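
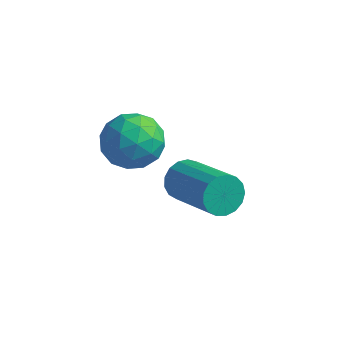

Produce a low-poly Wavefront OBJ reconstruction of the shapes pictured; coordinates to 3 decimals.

v -0.206 -0.416 -0.485
v 0.147 -0.139 -0.869
v 1.578 -0.867 -0.078
v 1.226 -1.144 0.305
v 0.122 0.044 -0.656
v 1.554 -0.684 0.135
v 0.023 0.122 -0.403
v 1.454 -0.606 0.388
v -0.13 0.077 -0.17
v 1.302 -0.651 0.621
v -0.299 -0.082 -0.009
v 1.132 -0.809 0.782
v -0.447 -0.316 0.043
v 0.984 -1.044 0.834
v -0.54 -0.574 -0.026
v 0.891 -1.302 0.765
v -0.556 -0.795 -0.2
v 0.875 -1.523 0.591
v -0.492 -0.93 -0.44
v 0.939 -1.658 0.351
v -0.362 -0.947 -0.69
v 1.069 -1.675 0.101
v -0.197 -0.842 -0.894
v 1.235 -1.57 -0.103
v -0.033 -0.64 -1.003
v 1.398 -1.368 -0.213
v 0.091 -0.386 -0.995
v 1.522 -1.114 -0.204
v -0.857 -1.217 1.847
v -0.13 -1.565 1.999
v -1.47 -2.255 2.401
v -0.743 -2.603 2.553
v -0.968 -1.928 2.961
v -0.59 -1.287 2.619
v -1.01 -2.533 1.781
v -0.632 -1.892 1.439
v -0.225 -2.378 1.959
v -0.199 -2.004 2.688
v -1.401 -1.816 1.712
v -1.375 -1.442 2.441
v -0.44 -1.3 1.874
v -1.16 -2.52 2.526
v -1.293 -2.124 2.766
v -0.865 -2.328 2.855
v -0.71 -1.136 2.239
v -0.283 -1.34 2.328
v -0.775 -1.554 2.894
v -1.317 -2.48 2.072
v -0.89 -2.684 2.161
v -0.735 -1.492 1.545
v -0.307 -1.696 1.634
v -0.825 -2.266 1.506
v -0.068 -1.982 1.94
v -0.428 -2.593 2.266
v -0.585 -2.552 1.812
v -0.363 -2.174 1.611
v -0.053 -1.762 2.369
v -0.413 -2.373 2.695
v -0.546 -1.976 2.934
v -0.323 -1.599 2.733
v -0.109 -2.241 2.345
v -1.187 -1.447 1.705
v -1.547 -2.058 2.031
v -1.277 -2.221 1.667
v -1.054 -1.844 1.466
v -1.172 -1.227 2.134
v -1.532 -1.838 2.46
v -1.237 -1.646 2.789
v -1.015 -1.268 2.588
v -1.491 -1.579 2.055
f 2 1 5
f 2 5 3
f 3 5 6
f 3 6 4
f 5 1 7
f 5 7 6
f 6 7 8
f 6 8 4
f 7 1 9
f 7 9 8
f 8 9 10
f 8 10 4
f 9 1 11
f 9 11 10
f 10 11 12
f 10 12 4
f 11 1 13
f 11 13 12
f 12 13 14
f 12 14 4
f 13 1 15
f 13 15 14
f 14 15 16
f 14 16 4
f 15 1 17
f 15 17 16
f 16 17 18
f 16 18 4
f 17 1 19
f 17 19 18
f 18 19 20
f 18 20 4
f 19 1 21
f 19 21 20
f 20 21 22
f 20 22 4
f 21 1 23
f 21 23 22
f 22 23 24
f 22 24 4
f 23 1 25
f 23 25 24
f 24 25 26
f 24 26 4
f 25 1 27
f 25 27 26
f 26 27 28
f 26 28 4
f 27 1 2
f 27 2 28
f 28 2 3
f 28 3 4
f 29 66 45
f 66 40 69
f 45 69 34
f 66 69 45
f 29 45 41
f 45 34 46
f 41 46 30
f 45 46 41
f 29 41 50
f 41 30 51
f 50 51 36
f 41 51 50
f 29 50 62
f 50 36 65
f 62 65 39
f 50 65 62
f 29 62 66
f 62 39 70
f 66 70 40
f 62 70 66
f 30 46 57
f 46 34 60
f 57 60 38
f 46 60 57
f 34 69 47
f 69 40 68
f 47 68 33
f 69 68 47
f 40 70 67
f 70 39 63
f 67 63 31
f 70 63 67
f 39 65 64
f 65 36 52
f 64 52 35
f 65 52 64
f 36 51 56
f 51 30 53
f 56 53 37
f 51 53 56
f 32 58 44
f 58 38 59
f 44 59 33
f 58 59 44
f 32 44 42
f 44 33 43
f 42 43 31
f 44 43 42
f 32 42 49
f 42 31 48
f 49 48 35
f 42 48 49
f 32 49 54
f 49 35 55
f 54 55 37
f 49 55 54
f 32 54 58
f 54 37 61
f 58 61 38
f 54 61 58
f 33 59 47
f 59 38 60
f 47 60 34
f 59 60 47
f 31 43 67
f 43 33 68
f 67 68 40
f 43 68 67
f 35 48 64
f 48 31 63
f 64 63 39
f 48 63 64
f 37 55 56
f 55 35 52
f 56 52 36
f 55 52 56
f 38 61 57
f 61 37 53
f 57 53 30
f 61 53 57



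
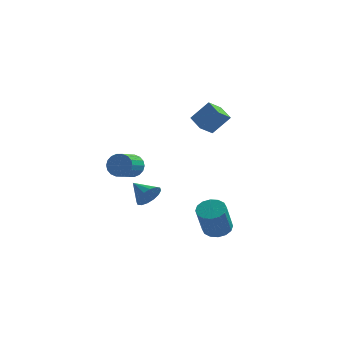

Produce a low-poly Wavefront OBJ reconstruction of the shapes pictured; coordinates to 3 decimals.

v -2.717 -1.978 0.505
v -2.487 -2.308 -0.152
v -2.814 -3.511 0.338
v -3.043 -3.182 0.995
v -2.201 -2.308 0.038
v -2.528 -3.512 0.527
v -2.018 -2.243 0.32
v -2.345 -3.447 0.809
v -1.973 -2.126 0.639
v -2.3 -3.33 1.128
v -2.075 -1.979 0.931
v -2.402 -3.183 1.42
v -2.304 -1.832 1.139
v -2.631 -3.036 1.629
v -2.615 -1.714 1.222
v -2.942 -2.918 1.711
v -2.946 -1.649 1.162
v -3.273 -2.852 1.652
v -3.232 -1.648 0.973
v -3.559 -2.852 1.462
v -3.415 -1.713 0.691
v -3.742 -2.917 1.18
v -3.46 -1.83 0.372
v -3.787 -3.034 0.861
v -3.358 -1.977 0.08
v -3.685 -3.181 0.569
v -3.129 -2.124 -0.129
v -3.456 -3.328 0.361
v -2.818 -2.242 -0.211
v -3.145 -3.446 0.278
v 1.688 -0.966 -4.004
v 2.264 -1.509 -4.256
v 2.127 -2.476 -2.488
v 1.552 -1.934 -2.236
v 2.484 -1.193 -4.066
v 2.348 -2.16 -2.299
v 2.492 -0.816 -3.86
v 2.355 -1.784 -2.092
v 2.284 -0.48 -3.692
v 2.147 -1.447 -1.924
v 1.917 -0.274 -3.607
v 1.78 -1.241 -1.839
v 1.488 -0.253 -3.629
v 1.351 -1.221 -1.861
v 1.113 -0.424 -3.752
v 0.976 -1.391 -1.984
v 0.892 -0.74 -3.941
v 0.756 -1.707 -2.174
v 0.885 -1.116 -4.148
v 0.748 -2.084 -2.38
v 1.093 -1.453 -4.316
v 0.956 -2.42 -2.548
v 1.46 -1.659 -4.401
v 1.323 -2.626 -2.633
v 1.889 -1.679 -4.379
v 1.752 -2.647 -2.611
v -2.781 1.748 -3.292
v -2.236 2.094 -2.724
v -3.859 2.392 -2.648
v -2.258 2.389 -3.057
v -2.421 2.512 -3.452
v -2.68 2.431 -3.805
v -2.967 2.167 -4.02
v -3.203 1.79 -4.04
v -3.327 1.402 -3.859
v -3.304 1.107 -3.527
v -3.142 0.984 -3.131
v -2.883 1.066 -2.778
v -2.596 1.33 -2.563
v -2.359 1.707 -2.543
v 0.386 1.115 2.775
v -0.115 0.366 3.369
v 1.309 1.382 3.888
v 0.808 0.632 4.482
v 1.092 0.328 2.378
v 0.591 -0.422 2.972
v 2.015 0.594 3.491
v 1.514 -0.155 4.085
f 2 1 5
f 2 5 3
f 3 5 6
f 3 6 4
f 5 1 7
f 5 7 6
f 6 7 8
f 6 8 4
f 7 1 9
f 7 9 8
f 8 9 10
f 8 10 4
f 9 1 11
f 9 11 10
f 10 11 12
f 10 12 4
f 11 1 13
f 11 13 12
f 12 13 14
f 12 14 4
f 13 1 15
f 13 15 14
f 14 15 16
f 14 16 4
f 15 1 17
f 15 17 16
f 16 17 18
f 16 18 4
f 17 1 19
f 17 19 18
f 18 19 20
f 18 20 4
f 19 1 21
f 19 21 20
f 20 21 22
f 20 22 4
f 21 1 23
f 21 23 22
f 22 23 24
f 22 24 4
f 23 1 25
f 23 25 24
f 24 25 26
f 24 26 4
f 25 1 27
f 25 27 26
f 26 27 28
f 26 28 4
f 27 1 29
f 27 29 28
f 28 29 30
f 28 30 4
f 29 1 2
f 29 2 30
f 30 2 3
f 30 3 4
f 32 31 35
f 32 35 33
f 33 35 36
f 33 36 34
f 35 31 37
f 35 37 36
f 36 37 38
f 36 38 34
f 37 31 39
f 37 39 38
f 38 39 40
f 38 40 34
f 39 31 41
f 39 41 40
f 40 41 42
f 40 42 34
f 41 31 43
f 41 43 42
f 42 43 44
f 42 44 34
f 43 31 45
f 43 45 44
f 44 45 46
f 44 46 34
f 45 31 47
f 45 47 46
f 46 47 48
f 46 48 34
f 47 31 49
f 47 49 48
f 48 49 50
f 48 50 34
f 49 31 51
f 49 51 50
f 50 51 52
f 50 52 34
f 51 31 53
f 51 53 52
f 52 53 54
f 52 54 34
f 53 31 55
f 53 55 54
f 54 55 56
f 54 56 34
f 55 31 32
f 55 32 56
f 56 32 33
f 56 33 34
f 58 57 60
f 58 60 59
f 60 57 61
f 60 61 59
f 61 57 62
f 61 62 59
f 62 57 63
f 62 63 59
f 63 57 64
f 63 64 59
f 64 57 65
f 64 65 59
f 65 57 66
f 65 66 59
f 66 57 67
f 66 67 59
f 67 57 68
f 67 68 59
f 68 57 69
f 68 69 59
f 69 57 70
f 69 70 59
f 70 57 58
f 70 58 59
f 72 74 71
f 75 72 71
f 71 74 73
f 73 75 71
f 72 78 74
f 76 72 75
f 76 78 72
f 74 78 73
f 77 75 73
f 73 78 77
f 77 76 75
f 78 76 77



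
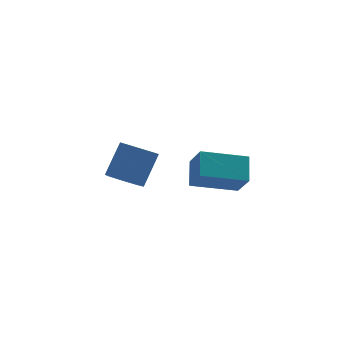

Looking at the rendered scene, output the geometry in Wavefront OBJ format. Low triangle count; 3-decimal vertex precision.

v -1.837 1.169 3.239
v -1.287 0.573 3.065
v -0.333 1.074 4.367
v -0.883 1.671 4.541
v -1.16 1.117 2.763
v -0.205 1.618 4.064
v -1.429 1.691 2.739
v -0.475 2.192 4.041
v -1.938 1.96 3.009
v -0.983 2.461 4.31
v -2.387 1.766 3.413
v -1.433 2.267 4.715
v -2.515 1.222 3.716
v -1.56 1.723 5.017
v -2.245 0.648 3.739
v -1.291 1.149 5.041
v -1.737 0.379 3.47
v -0.782 0.88 4.771
v 1.821 1.529 2.038
v 2.386 2.489 2.764
v 1.826 2.418 0.856
v 2.391 3.379 1.581
v 3.749 0.801 1.499
v 4.314 1.762 2.224
v 3.754 1.691 0.316
v 4.319 2.651 1.042
f 2 1 5
f 2 5 3
f 3 5 6
f 3 6 4
f 5 1 7
f 5 7 6
f 6 7 8
f 6 8 4
f 7 1 9
f 7 9 8
f 8 9 10
f 8 10 4
f 9 1 11
f 9 11 10
f 10 11 12
f 10 12 4
f 11 1 13
f 11 13 12
f 12 13 14
f 12 14 4
f 13 1 15
f 13 15 14
f 14 15 16
f 14 16 4
f 15 1 17
f 15 17 16
f 16 17 18
f 16 18 4
f 17 1 2
f 17 2 18
f 18 2 3
f 18 3 4
f 20 22 19
f 23 20 19
f 19 22 21
f 21 23 19
f 20 26 22
f 24 20 23
f 24 26 20
f 22 26 21
f 25 23 21
f 21 26 25
f 25 24 23
f 26 24 25



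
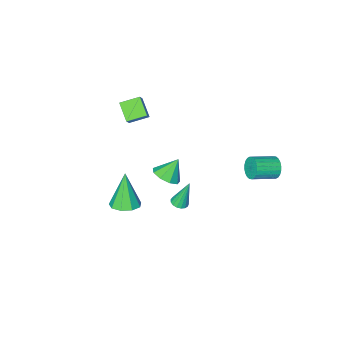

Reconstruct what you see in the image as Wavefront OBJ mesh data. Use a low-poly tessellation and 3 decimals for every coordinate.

v -0.515 -3.246 3.715
v -0.046 -2.734 4.542
v -0.339 -2.276 3.014
v 0.131 -1.763 3.841
v 0.489 -3.657 3.399
v 0.959 -3.144 4.226
v 0.666 -2.686 2.698
v 1.135 -2.174 3.525
v 3.088 0.778 -0.007
v 3.908 0.793 0.176
v 2.672 0.142 1.907
v 3.671 1.303 0.294
v 3.161 1.567 0.271
v 2.618 1.462 0.118
v 2.294 1.037 -0.094
v 2.342 0.491 -0.265
v 2.739 0.079 -0.315
v 3.3 -0.006 -0.222
v 3.761 0.276 -0.028
v 0.672 0.906 1.222
v 1.269 1.264 1.656
v -0.072 0.914 2.238
v 0.945 1.654 1.416
v 0.494 1.695 1.085
v 0.126 1.366 0.819
v 0.014 0.823 0.74
v 0.209 0.318 0.887
v 0.621 0.088 1.191
v 1.057 0.242 1.509
v 1.313 0.706 1.692
v -4.601 3.145 0.876
v -4.345 3.407 0.303
v -3.023 3.098 0.751
v -3.279 2.835 1.324
v -4.349 3.62 0.46
v -3.027 3.311 0.909
v -4.391 3.761 0.681
v -3.069 3.452 1.13
v -4.465 3.808 0.931
v -3.143 3.499 1.38
v -4.56 3.754 1.173
v -3.237 3.445 1.622
v -4.661 3.608 1.37
v -3.338 3.299 1.819
v -4.753 3.39 1.491
v -3.43 3.081 1.94
v -4.821 3.136 1.519
v -3.499 2.827 1.968
v -4.857 2.882 1.449
v -3.535 2.573 1.897
v -4.853 2.669 1.291
v -3.531 2.36 1.74
v -4.811 2.528 1.07
v -3.489 2.219 1.519
v -4.737 2.481 0.82
v -3.415 2.172 1.269
v -4.643 2.535 0.578
v -3.32 2.226 1.027
v -4.542 2.681 0.381
v -3.219 2.372 0.83
v -4.45 2.899 0.26
v -3.127 2.59 0.709
v -4.381 3.153 0.232
v -3.059 2.844 0.681
v -0.926 -0.269 -3.255
v -0.588 -0.624 -3.112
v -1.394 -0.031 -1.565
v -0.461 -0.416 -3.106
v -0.44 -0.174 -3.134
v -0.53 0.046 -3.19
v -0.711 0.193 -3.261
v -0.941 0.235 -3.33
v -1.168 0.161 -3.383
v -1.339 -0.011 -3.406
v -1.416 -0.243 -3.395
v -1.38 -0.48 -3.351
v -1.24 -0.669 -3.286
v -1.029 -0.767 -3.213
v -0.793 -0.75 -3.151
f 2 4 1
f 5 2 1
f 1 4 3
f 3 5 1
f 2 8 4
f 6 2 5
f 6 8 2
f 4 8 3
f 7 5 3
f 3 8 7
f 7 6 5
f 8 6 7
f 10 9 12
f 10 12 11
f 12 9 13
f 12 13 11
f 13 9 14
f 13 14 11
f 14 9 15
f 14 15 11
f 15 9 16
f 15 16 11
f 16 9 17
f 16 17 11
f 17 9 18
f 17 18 11
f 18 9 19
f 18 19 11
f 19 9 10
f 19 10 11
f 21 20 23
f 21 23 22
f 23 20 24
f 23 24 22
f 24 20 25
f 24 25 22
f 25 20 26
f 25 26 22
f 26 20 27
f 26 27 22
f 27 20 28
f 27 28 22
f 28 20 29
f 28 29 22
f 29 20 30
f 29 30 22
f 30 20 21
f 30 21 22
f 32 31 35
f 32 35 33
f 33 35 36
f 33 36 34
f 35 31 37
f 35 37 36
f 36 37 38
f 36 38 34
f 37 31 39
f 37 39 38
f 38 39 40
f 38 40 34
f 39 31 41
f 39 41 40
f 40 41 42
f 40 42 34
f 41 31 43
f 41 43 42
f 42 43 44
f 42 44 34
f 43 31 45
f 43 45 44
f 44 45 46
f 44 46 34
f 45 31 47
f 45 47 46
f 46 47 48
f 46 48 34
f 47 31 49
f 47 49 48
f 48 49 50
f 48 50 34
f 49 31 51
f 49 51 50
f 50 51 52
f 50 52 34
f 51 31 53
f 51 53 52
f 52 53 54
f 52 54 34
f 53 31 55
f 53 55 54
f 54 55 56
f 54 56 34
f 55 31 57
f 55 57 56
f 56 57 58
f 56 58 34
f 57 31 59
f 57 59 58
f 58 59 60
f 58 60 34
f 59 31 61
f 59 61 60
f 60 61 62
f 60 62 34
f 61 31 63
f 61 63 62
f 62 63 64
f 62 64 34
f 63 31 32
f 63 32 64
f 64 32 33
f 64 33 34
f 66 65 68
f 66 68 67
f 68 65 69
f 68 69 67
f 69 65 70
f 69 70 67
f 70 65 71
f 70 71 67
f 71 65 72
f 71 72 67
f 72 65 73
f 72 73 67
f 73 65 74
f 73 74 67
f 74 65 75
f 74 75 67
f 75 65 76
f 75 76 67
f 76 65 77
f 76 77 67
f 77 65 78
f 77 78 67
f 78 65 79
f 78 79 67
f 79 65 66
f 79 66 67



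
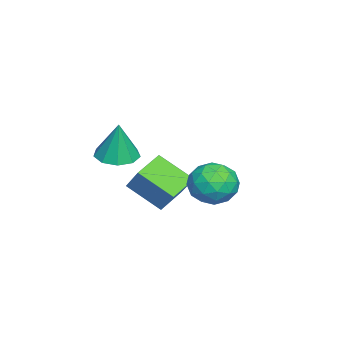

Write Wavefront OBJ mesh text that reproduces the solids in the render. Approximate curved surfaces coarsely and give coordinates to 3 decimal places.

v 0.405 3.341 1.187
v 1.099 3.03 0.557
v -0.679 2.43 0.443
v 0.015 2.119 -0.187
v 0.049 1.841 0.761
v 0.718 2.404 1.22
v -0.298 3.056 -0.22
v 0.371 3.619 0.239
v 0.665 2.854 -0.313
v 0.879 2.103 0.293
v -0.459 3.357 0.707
v -0.245 2.606 1.313
v 0.847 3.265 0.937
v -0.427 2.195 0.063
v -0.407 2.031 0.62
v 0.001 1.849 0.249
v 0.623 2.898 1.328
v 1.031 2.715 0.957
v 0.414 2.016 1.077
v -0.611 2.745 0.043
v -0.203 2.562 -0.328
v 0.419 3.611 0.751
v 0.827 3.429 0.38
v 0.006 3.444 -0.077
v 1 2.979 0.055
v 0.363 2.444 -0.382
v 0.178 2.994 -0.402
v 0.572 3.325 -0.131
v 1.126 2.538 0.412
v 0.489 2.002 -0.026
v 0.508 1.839 0.531
v 0.902 2.17 0.802
v 0.871 2.434 -0.1
v -0.069 3.458 1.026
v -0.706 2.922 0.588
v -0.482 3.29 0.198
v -0.088 3.621 0.469
v 0.057 3.016 1.382
v -0.58 2.481 0.945
v -0.152 2.135 1.131
v 0.242 2.466 1.402
v -0.451 3.026 1.1
v 0.815 -0.567 1.918
v 1.287 0.103 1.787
v 1.065 -0.433 3.502
v 0.746 0.258 1.859
v 0.237 0.027 1.959
v -0.001 -0.482 2.039
v 0.142 -1.03 2.062
v 0.601 -1.362 2.018
v 1.16 -1.322 1.927
v 1.558 -0.928 1.831
v 1.608 -0.365 1.776
v -3.766 0.844 -2.079
v -4.072 -0.548 -1.099
v -3.009 1.468 -0.956
v -3.316 0.075 0.023
v -2.644 0.285 -2.523
v -2.951 -1.108 -1.544
v -1.888 0.908 -1.401
v -2.194 -0.484 -0.421
f 1 38 17
f 38 12 41
f 17 41 6
f 38 41 17
f 1 17 13
f 17 6 18
f 13 18 2
f 17 18 13
f 1 13 22
f 13 2 23
f 22 23 8
f 13 23 22
f 1 22 34
f 22 8 37
f 34 37 11
f 22 37 34
f 1 34 38
f 34 11 42
f 38 42 12
f 34 42 38
f 2 18 29
f 18 6 32
f 29 32 10
f 18 32 29
f 6 41 19
f 41 12 40
f 19 40 5
f 41 40 19
f 12 42 39
f 42 11 35
f 39 35 3
f 42 35 39
f 11 37 36
f 37 8 24
f 36 24 7
f 37 24 36
f 8 23 28
f 23 2 25
f 28 25 9
f 23 25 28
f 4 30 16
f 30 10 31
f 16 31 5
f 30 31 16
f 4 16 14
f 16 5 15
f 14 15 3
f 16 15 14
f 4 14 21
f 14 3 20
f 21 20 7
f 14 20 21
f 4 21 26
f 21 7 27
f 26 27 9
f 21 27 26
f 4 26 30
f 26 9 33
f 30 33 10
f 26 33 30
f 5 31 19
f 31 10 32
f 19 32 6
f 31 32 19
f 3 15 39
f 15 5 40
f 39 40 12
f 15 40 39
f 7 20 36
f 20 3 35
f 36 35 11
f 20 35 36
f 9 27 28
f 27 7 24
f 28 24 8
f 27 24 28
f 10 33 29
f 33 9 25
f 29 25 2
f 33 25 29
f 44 43 46
f 44 46 45
f 46 43 47
f 46 47 45
f 47 43 48
f 47 48 45
f 48 43 49
f 48 49 45
f 49 43 50
f 49 50 45
f 50 43 51
f 50 51 45
f 51 43 52
f 51 52 45
f 52 43 53
f 52 53 45
f 53 43 44
f 53 44 45
f 55 57 54
f 58 55 54
f 54 57 56
f 56 58 54
f 55 61 57
f 59 55 58
f 59 61 55
f 57 61 56
f 60 58 56
f 56 61 60
f 60 59 58
f 61 59 60



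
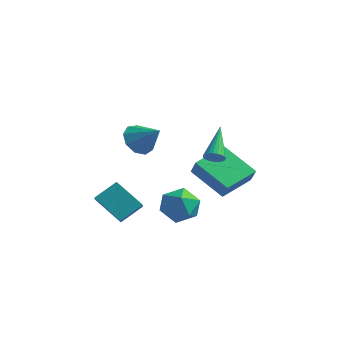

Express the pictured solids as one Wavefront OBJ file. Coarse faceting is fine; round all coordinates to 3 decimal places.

v -4.546 1.768 -0.678
v -3.977 2.135 -1.372
v -3.294 1.712 0.318
v -4.242 2.626 -1.012
v -4.649 2.715 -0.496
v -5.007 2.361 -0.064
v -5.15 1.729 0.08
v -5.01 1.115 -0.13
v -4.653 0.807 -0.597
v -4.245 0.948 -1.101
v -3.979 1.473 -1.407
v -0.393 0.062 -2.752
v 0.194 -0.604 -3.373
v -1.214 -1.316 -2.047
v -0.627 -1.982 -2.668
v -0.152 -1.43 -1.866
v 0.355 -0.578 -2.302
v -1.375 -1.342 -3.118
v -0.868 -0.49 -3.554
v -0.414 -1.472 -3.599
v 0.343 -1.526 -2.825
v -1.363 -0.394 -2.595
v -0.606 -0.448 -1.821
v -4.409 -2.189 -2.913
v -3.832 -1.189 -2.158
v -2.975 -2.194 -4.001
v -2.398 -1.194 -3.246
v -3.942 -2.926 -2.294
v -3.365 -1.926 -1.539
v -2.508 -2.931 -3.382
v -1.931 -1.931 -2.627
v 1.798 -1.013 -1.414
v -0.03 -0.787 -0.405
v 2.231 0.798 -1.035
v 0.403 1.024 -0.027
v 2.217 -1.284 -0.593
v 0.389 -1.058 0.415
v 2.65 0.527 -0.215
v 0.822 0.753 0.794
v 1.652 -1.528 1.318
v 2.025 -1.227 1.115
v 1.048 0.008 2.482
v 1.859 -1.19 0.98
v 1.658 -1.212 0.904
v 1.456 -1.288 0.9
v 1.288 -1.406 0.968
v 1.182 -1.545 1.096
v 1.158 -1.68 1.262
v 1.22 -1.79 1.439
v 1.356 -1.854 1.594
v 1.544 -1.862 1.701
v 1.75 -1.812 1.742
v 1.939 -1.712 1.71
v 2.079 -1.581 1.61
v 2.145 -1.441 1.459
v 2.126 -1.316 1.284
f 2 1 4
f 2 4 3
f 4 1 5
f 4 5 3
f 5 1 6
f 5 6 3
f 6 1 7
f 6 7 3
f 7 1 8
f 7 8 3
f 8 1 9
f 8 9 3
f 9 1 10
f 9 10 3
f 10 1 11
f 10 11 3
f 11 1 2
f 11 2 3
f 12 23 17
f 12 17 13
f 12 13 19
f 12 19 22
f 12 22 23
f 13 17 21
f 17 23 16
f 23 22 14
f 22 19 18
f 19 13 20
f 15 21 16
f 15 16 14
f 15 14 18
f 15 18 20
f 15 20 21
f 16 21 17
f 14 16 23
f 18 14 22
f 20 18 19
f 21 20 13
f 25 27 24
f 28 25 24
f 24 27 26
f 26 28 24
f 25 31 27
f 29 25 28
f 29 31 25
f 27 31 26
f 30 28 26
f 26 31 30
f 30 29 28
f 31 29 30
f 33 35 32
f 36 33 32
f 32 35 34
f 34 36 32
f 33 39 35
f 37 33 36
f 37 39 33
f 35 39 34
f 38 36 34
f 34 39 38
f 38 37 36
f 39 37 38
f 41 40 43
f 41 43 42
f 43 40 44
f 43 44 42
f 44 40 45
f 44 45 42
f 45 40 46
f 45 46 42
f 46 40 47
f 46 47 42
f 47 40 48
f 47 48 42
f 48 40 49
f 48 49 42
f 49 40 50
f 49 50 42
f 50 40 51
f 50 51 42
f 51 40 52
f 51 52 42
f 52 40 53
f 52 53 42
f 53 40 54
f 53 54 42
f 54 40 55
f 54 55 42
f 55 40 56
f 55 56 42
f 56 40 41
f 56 41 42



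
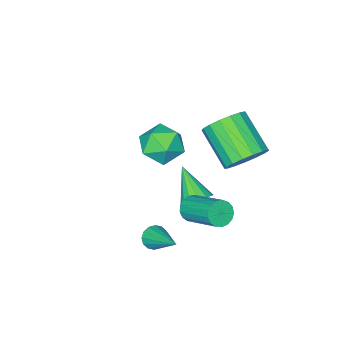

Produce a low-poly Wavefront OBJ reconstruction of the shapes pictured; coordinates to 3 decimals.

v -0.002 2.392 -2.255
v 0.488 2.163 -1.896
v 0.573 3.898 -0.905
v 0.082 4.128 -1.265
v 0.63 2.295 -2.139
v 0.714 4.031 -1.149
v 0.627 2.45 -2.41
v 0.711 4.185 -1.419
v 0.479 2.591 -2.644
v 0.564 4.326 -1.653
v 0.221 2.687 -2.79
v 0.306 4.422 -1.799
v -0.087 2.715 -2.813
v -0.003 4.45 -1.822
v -0.377 2.669 -2.709
v -0.292 4.405 -1.718
v -0.581 2.56 -2.5
v -0.496 4.296 -1.509
v -0.652 2.413 -2.236
v -0.567 4.148 -1.245
v -0.574 2.261 -1.976
v -0.489 3.996 -0.985
v -0.366 2.139 -1.78
v -0.281 3.874 -0.789
v -0.074 2.075 -1.693
v 0.011 3.81 -0.702
v 0.234 2.084 -1.735
v 0.319 3.819 -0.744
v -1.844 -0.523 -0.318
v -0.883 -0.149 -0.741
v -1.897 -1.811 -1.579
v -0.936 -1.437 -2.002
v -0.951 -1.932 -1.004
v -0.918 -1.136 -0.224
v -1.862 -0.824 -2.096
v -1.829 -0.028 -1.316
v -0.894 -0.335 -1.84
v -0.331 -1.02 -1.164
v -2.449 -0.94 -1.156
v -1.886 -1.625 -0.48
v 2.075 2.348 -2.835
v 2.395 2.031 -2.454
v 2.445 4.032 -1.745
v 2.594 2.125 -2.666
v 2.654 2.278 -2.924
v 2.558 2.45 -3.157
v 2.333 2.595 -3.304
v 2.038 2.673 -3.326
v 1.754 2.665 -3.215
v 1.555 2.571 -3.003
v 1.496 2.418 -2.746
v 1.591 2.246 -2.512
v 1.816 2.101 -2.365
v 2.111 2.022 -2.344
v -1.15 1.454 -3.176
v -0.728 0.982 -3.559
v -1.49 0.166 -1.964
v -0.489 1.152 -3.312
v -0.427 1.402 -3.028
v -0.559 1.666 -2.784
v -0.85 1.873 -2.645
v -1.221 1.968 -2.648
v -1.573 1.925 -2.793
v -1.812 1.756 -3.039
v -1.874 1.506 -3.323
v -1.742 1.242 -3.567
v -1.451 1.034 -3.706
v -1.08 0.939 -3.703
v -1.502 3.966 1.18
v -0.66 3.546 0.812
v -0.976 1.875 1.992
v -1.818 2.294 2.36
v -0.507 3.791 1.2
v -0.823 2.12 2.38
v -0.582 4.076 1.583
v -0.899 2.405 2.763
v -0.868 4.336 1.874
v -1.184 2.665 3.054
v -1.299 4.51 2.006
v -1.615 2.839 3.186
v -1.777 4.56 1.949
v -2.093 2.889 3.129
v -2.191 4.474 1.715
v -2.507 2.803 2.895
v -2.448 4.271 1.359
v -2.764 2.6 2.539
v -2.488 3.998 0.962
v -2.804 2.327 2.142
v -2.302 3.718 0.615
v -2.618 2.047 1.795
v -1.933 3.494 0.397
v -2.249 1.823 1.577
v -1.465 3.379 0.359
v -1.781 1.708 1.539
v -1.006 3.397 0.508
v -1.322 1.726 1.689
f 2 1 5
f 2 5 3
f 3 5 6
f 3 6 4
f 5 1 7
f 5 7 6
f 6 7 8
f 6 8 4
f 7 1 9
f 7 9 8
f 8 9 10
f 8 10 4
f 9 1 11
f 9 11 10
f 10 11 12
f 10 12 4
f 11 1 13
f 11 13 12
f 12 13 14
f 12 14 4
f 13 1 15
f 13 15 14
f 14 15 16
f 14 16 4
f 15 1 17
f 15 17 16
f 16 17 18
f 16 18 4
f 17 1 19
f 17 19 18
f 18 19 20
f 18 20 4
f 19 1 21
f 19 21 20
f 20 21 22
f 20 22 4
f 21 1 23
f 21 23 22
f 22 23 24
f 22 24 4
f 23 1 25
f 23 25 24
f 24 25 26
f 24 26 4
f 25 1 27
f 25 27 26
f 26 27 28
f 26 28 4
f 27 1 2
f 27 2 28
f 28 2 3
f 28 3 4
f 29 40 34
f 29 34 30
f 29 30 36
f 29 36 39
f 29 39 40
f 30 34 38
f 34 40 33
f 40 39 31
f 39 36 35
f 36 30 37
f 32 38 33
f 32 33 31
f 32 31 35
f 32 35 37
f 32 37 38
f 33 38 34
f 31 33 40
f 35 31 39
f 37 35 36
f 38 37 30
f 42 41 44
f 42 44 43
f 44 41 45
f 44 45 43
f 45 41 46
f 45 46 43
f 46 41 47
f 46 47 43
f 47 41 48
f 47 48 43
f 48 41 49
f 48 49 43
f 49 41 50
f 49 50 43
f 50 41 51
f 50 51 43
f 51 41 52
f 51 52 43
f 52 41 53
f 52 53 43
f 53 41 54
f 53 54 43
f 54 41 42
f 54 42 43
f 56 55 58
f 56 58 57
f 58 55 59
f 58 59 57
f 59 55 60
f 59 60 57
f 60 55 61
f 60 61 57
f 61 55 62
f 61 62 57
f 62 55 63
f 62 63 57
f 63 55 64
f 63 64 57
f 64 55 65
f 64 65 57
f 65 55 66
f 65 66 57
f 66 55 67
f 66 67 57
f 67 55 68
f 67 68 57
f 68 55 56
f 68 56 57
f 70 69 73
f 70 73 71
f 71 73 74
f 71 74 72
f 73 69 75
f 73 75 74
f 74 75 76
f 74 76 72
f 75 69 77
f 75 77 76
f 76 77 78
f 76 78 72
f 77 69 79
f 77 79 78
f 78 79 80
f 78 80 72
f 79 69 81
f 79 81 80
f 80 81 82
f 80 82 72
f 81 69 83
f 81 83 82
f 82 83 84
f 82 84 72
f 83 69 85
f 83 85 84
f 84 85 86
f 84 86 72
f 85 69 87
f 85 87 86
f 86 87 88
f 86 88 72
f 87 69 89
f 87 89 88
f 88 89 90
f 88 90 72
f 89 69 91
f 89 91 90
f 90 91 92
f 90 92 72
f 91 69 93
f 91 93 92
f 92 93 94
f 92 94 72
f 93 69 95
f 93 95 94
f 94 95 96
f 94 96 72
f 95 69 70
f 95 70 96
f 96 70 71
f 96 71 72



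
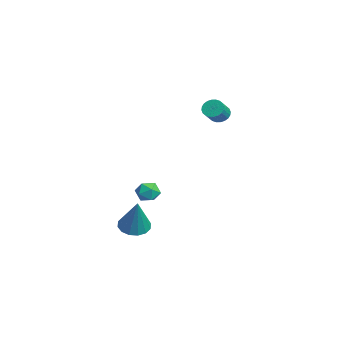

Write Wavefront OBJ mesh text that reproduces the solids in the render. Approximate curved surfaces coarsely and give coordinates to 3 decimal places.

v 2.181 -3.344 -3.45
v 2.956 -3.333 -3.824
v 3.139 -3.376 -1.47
v 2.85 -2.904 -3.766
v 2.565 -2.594 -3.623
v 2.177 -2.484 -3.434
v 1.791 -2.604 -3.249
v 1.509 -2.923 -3.118
v 1.407 -3.354 -3.076
v 1.513 -3.783 -3.134
v 1.798 -4.094 -3.277
v 2.186 -4.203 -3.467
v 2.572 -4.083 -3.651
v 2.854 -3.764 -3.782
v 2.641 -2.295 -0.81
v 2.976 -2.441 -0.208
v 3.104 -3.219 -1.292
v 3.439 -3.365 -0.69
v 2.738 -3.428 -0.728
v 2.452 -2.857 -0.43
v 3.628 -2.803 -1.07
v 3.342 -2.232 -0.772
v 3.586 -2.756 -0.368
v 3.035 -3.142 -0.157
v 3.045 -2.518 -1.343
v 2.494 -2.904 -1.132
v 1.013 1.396 3.483
v 1.485 1.549 3.146
v 2.139 1.017 3.821
v 1.667 0.864 4.157
v 1.476 1.729 3.296
v 2.13 1.197 3.971
v 1.396 1.857 3.475
v 2.051 1.325 4.149
v 1.258 1.916 3.654
v 1.913 1.384 4.329
v 1.083 1.895 3.808
v 1.737 1.363 4.483
v 0.897 1.798 3.912
v 1.551 1.266 4.587
v 0.729 1.641 3.951
v 1.383 1.108 4.626
v 0.603 1.445 3.918
v 1.258 0.913 4.593
v 0.541 1.243 3.819
v 1.195 0.711 4.494
v 0.55 1.063 3.669
v 1.204 0.531 4.344
v 0.629 0.935 3.491
v 1.284 0.403 4.165
v 0.767 0.876 3.311
v 1.422 0.344 3.986
v 0.943 0.897 3.157
v 1.597 0.365 3.832
v 1.129 0.994 3.053
v 1.783 0.462 3.728
v 1.297 1.152 3.014
v 1.951 0.619 3.689
v 1.422 1.347 3.047
v 2.077 0.815 3.722
f 2 1 4
f 2 4 3
f 4 1 5
f 4 5 3
f 5 1 6
f 5 6 3
f 6 1 7
f 6 7 3
f 7 1 8
f 7 8 3
f 8 1 9
f 8 9 3
f 9 1 10
f 9 10 3
f 10 1 11
f 10 11 3
f 11 1 12
f 11 12 3
f 12 1 13
f 12 13 3
f 13 1 14
f 13 14 3
f 14 1 2
f 14 2 3
f 15 26 20
f 15 20 16
f 15 16 22
f 15 22 25
f 15 25 26
f 16 20 24
f 20 26 19
f 26 25 17
f 25 22 21
f 22 16 23
f 18 24 19
f 18 19 17
f 18 17 21
f 18 21 23
f 18 23 24
f 19 24 20
f 17 19 26
f 21 17 25
f 23 21 22
f 24 23 16
f 28 27 31
f 28 31 29
f 29 31 32
f 29 32 30
f 31 27 33
f 31 33 32
f 32 33 34
f 32 34 30
f 33 27 35
f 33 35 34
f 34 35 36
f 34 36 30
f 35 27 37
f 35 37 36
f 36 37 38
f 36 38 30
f 37 27 39
f 37 39 38
f 38 39 40
f 38 40 30
f 39 27 41
f 39 41 40
f 40 41 42
f 40 42 30
f 41 27 43
f 41 43 42
f 42 43 44
f 42 44 30
f 43 27 45
f 43 45 44
f 44 45 46
f 44 46 30
f 45 27 47
f 45 47 46
f 46 47 48
f 46 48 30
f 47 27 49
f 47 49 48
f 48 49 50
f 48 50 30
f 49 27 51
f 49 51 50
f 50 51 52
f 50 52 30
f 51 27 53
f 51 53 52
f 52 53 54
f 52 54 30
f 53 27 55
f 53 55 54
f 54 55 56
f 54 56 30
f 55 27 57
f 55 57 56
f 56 57 58
f 56 58 30
f 57 27 59
f 57 59 58
f 58 59 60
f 58 60 30
f 59 27 28
f 59 28 60
f 60 28 29
f 60 29 30



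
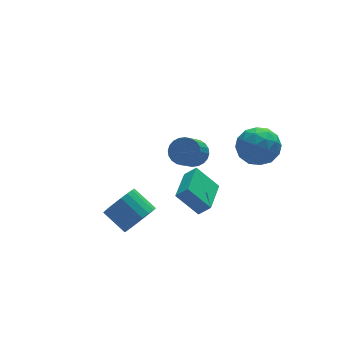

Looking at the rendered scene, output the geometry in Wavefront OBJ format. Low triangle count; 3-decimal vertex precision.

v 1.421 -0.039 -3.294
v 1.903 -0.351 -2.722
v 0.563 0.668 -2.185
v 1.045 0.355 -1.613
v 2.595 1.565 -3.407
v 3.077 1.252 -2.835
v 1.737 2.271 -2.298
v 2.219 1.959 -1.726
v 2.711 3.414 -1.915
v 3.196 3.663 -1.329
v 2.354 2.835 -0.28
v 1.869 2.586 -0.865
v 2.978 3.887 -1.327
v 2.136 3.059 -0.278
v 2.72 4.039 -1.415
v 1.878 3.21 -0.365
v 2.46 4.095 -1.578
v 1.618 3.267 -0.529
v 2.239 4.048 -1.793
v 1.397 3.22 -0.744
v 2.089 3.905 -2.026
v 1.247 3.077 -0.977
v 2.034 3.687 -2.243
v 1.192 2.858 -1.193
v 2.082 3.427 -2.409
v 1.24 2.599 -1.36
v 2.226 3.165 -2.5
v 1.384 2.337 -1.451
v 2.444 2.941 -2.502
v 1.602 2.113 -1.453
v 2.702 2.79 -2.415
v 1.86 1.961 -1.365
v 2.962 2.733 -2.251
v 2.12 1.905 -1.202
v 3.183 2.78 -2.036
v 2.341 1.952 -0.987
v 3.333 2.923 -1.803
v 2.491 2.095 -0.754
v 3.388 3.142 -1.587
v 2.546 2.313 -0.537
v 3.34 3.401 -1.42
v 2.498 2.573 -0.371
v 2.716 -2.105 3.837
v 3.202 -1.485 3.094
v 3.118 -3.535 2.906
v 3.604 -2.915 2.163
v 4.041 -3.023 3.148
v 3.793 -2.139 3.723
v 2.527 -2.881 2.277
v 2.279 -1.997 2.852
v 3.086 -1.964 2.13
v 4.021 -2.052 2.668
v 2.299 -2.968 3.332
v 3.234 -3.056 3.87
v 2.924 -1.67 3.547
v 3.396 -3.35 2.453
v 3.653 -3.414 3.032
v 3.939 -3.049 2.595
v 3.271 -2.054 3.917
v 3.557 -1.69 3.48
v 4.05 -2.593 3.512
v 2.763 -3.33 2.52
v 3.049 -2.966 2.083
v 2.381 -1.971 3.405
v 2.667 -1.606 2.968
v 2.27 -2.427 2.488
v 3.141 -1.587 2.543
v 3.377 -2.427 1.997
v 2.744 -2.407 2.063
v 2.598 -1.888 2.401
v 3.691 -1.638 2.86
v 3.927 -2.479 2.313
v 4.184 -2.542 2.892
v 4.038 -2.023 3.23
v 3.622 -1.92 2.293
v 2.393 -2.541 3.687
v 2.629 -3.382 3.14
v 2.282 -2.997 2.77
v 2.136 -2.478 3.108
v 2.943 -2.593 4.003
v 3.179 -3.433 3.457
v 3.722 -3.132 3.599
v 3.576 -2.613 3.937
v 2.698 -3.1 3.707
v -1.883 -0.967 -1.702
v -1.262 -0.349 -2.071
v -1.857 0.704 -1.307
v -2.477 0.087 -0.938
v -1.561 -0.33 -2.329
v -2.155 0.723 -1.566
v -1.915 -0.421 -2.479
v -2.509 0.632 -1.716
v -2.263 -0.607 -2.494
v -2.857 0.447 -1.731
v -2.546 -0.854 -2.373
v -3.14 0.199 -1.609
v -2.714 -1.121 -2.135
v -3.308 -0.068 -1.372
v -2.738 -1.362 -1.822
v -3.333 -0.308 -1.059
v -2.615 -1.534 -1.489
v -3.209 -0.48 -0.726
v -2.365 -1.608 -1.192
v -2.959 -0.554 -0.429
v -2.031 -1.571 -0.984
v -2.626 -0.517 -0.22
v -1.672 -1.429 -0.899
v -2.266 -0.376 -0.136
v -1.35 -1.208 -0.953
v -1.944 -0.155 -0.19
v -1.119 -0.945 -1.137
v -1.713 0.108 -0.374
v -1.021 -0.686 -1.418
v -1.615 0.368 -0.655
v -1.071 -0.475 -1.749
v -1.666 0.578 -0.985
f 2 4 1
f 5 2 1
f 1 4 3
f 3 5 1
f 2 8 4
f 6 2 5
f 6 8 2
f 4 8 3
f 7 5 3
f 3 8 7
f 7 6 5
f 8 6 7
f 10 9 13
f 10 13 11
f 11 13 14
f 11 14 12
f 13 9 15
f 13 15 14
f 14 15 16
f 14 16 12
f 15 9 17
f 15 17 16
f 16 17 18
f 16 18 12
f 17 9 19
f 17 19 18
f 18 19 20
f 18 20 12
f 19 9 21
f 19 21 20
f 20 21 22
f 20 22 12
f 21 9 23
f 21 23 22
f 22 23 24
f 22 24 12
f 23 9 25
f 23 25 24
f 24 25 26
f 24 26 12
f 25 9 27
f 25 27 26
f 26 27 28
f 26 28 12
f 27 9 29
f 27 29 28
f 28 29 30
f 28 30 12
f 29 9 31
f 29 31 30
f 30 31 32
f 30 32 12
f 31 9 33
f 31 33 32
f 32 33 34
f 32 34 12
f 33 9 35
f 33 35 34
f 34 35 36
f 34 36 12
f 35 9 37
f 35 37 36
f 36 37 38
f 36 38 12
f 37 9 39
f 37 39 38
f 38 39 40
f 38 40 12
f 39 9 41
f 39 41 40
f 40 41 42
f 40 42 12
f 41 9 10
f 41 10 42
f 42 10 11
f 42 11 12
f 43 80 59
f 80 54 83
f 59 83 48
f 80 83 59
f 43 59 55
f 59 48 60
f 55 60 44
f 59 60 55
f 43 55 64
f 55 44 65
f 64 65 50
f 55 65 64
f 43 64 76
f 64 50 79
f 76 79 53
f 64 79 76
f 43 76 80
f 76 53 84
f 80 84 54
f 76 84 80
f 44 60 71
f 60 48 74
f 71 74 52
f 60 74 71
f 48 83 61
f 83 54 82
f 61 82 47
f 83 82 61
f 54 84 81
f 84 53 77
f 81 77 45
f 84 77 81
f 53 79 78
f 79 50 66
f 78 66 49
f 79 66 78
f 50 65 70
f 65 44 67
f 70 67 51
f 65 67 70
f 46 72 58
f 72 52 73
f 58 73 47
f 72 73 58
f 46 58 56
f 58 47 57
f 56 57 45
f 58 57 56
f 46 56 63
f 56 45 62
f 63 62 49
f 56 62 63
f 46 63 68
f 63 49 69
f 68 69 51
f 63 69 68
f 46 68 72
f 68 51 75
f 72 75 52
f 68 75 72
f 47 73 61
f 73 52 74
f 61 74 48
f 73 74 61
f 45 57 81
f 57 47 82
f 81 82 54
f 57 82 81
f 49 62 78
f 62 45 77
f 78 77 53
f 62 77 78
f 51 69 70
f 69 49 66
f 70 66 50
f 69 66 70
f 52 75 71
f 75 51 67
f 71 67 44
f 75 67 71
f 86 85 89
f 86 89 87
f 87 89 90
f 87 90 88
f 89 85 91
f 89 91 90
f 90 91 92
f 90 92 88
f 91 85 93
f 91 93 92
f 92 93 94
f 92 94 88
f 93 85 95
f 93 95 94
f 94 95 96
f 94 96 88
f 95 85 97
f 95 97 96
f 96 97 98
f 96 98 88
f 97 85 99
f 97 99 98
f 98 99 100
f 98 100 88
f 99 85 101
f 99 101 100
f 100 101 102
f 100 102 88
f 101 85 103
f 101 103 102
f 102 103 104
f 102 104 88
f 103 85 105
f 103 105 104
f 104 105 106
f 104 106 88
f 105 85 107
f 105 107 106
f 106 107 108
f 106 108 88
f 107 85 109
f 107 109 108
f 108 109 110
f 108 110 88
f 109 85 111
f 109 111 110
f 110 111 112
f 110 112 88
f 111 85 113
f 111 113 112
f 112 113 114
f 112 114 88
f 113 85 115
f 113 115 114
f 114 115 116
f 114 116 88
f 115 85 86
f 115 86 116
f 116 86 87
f 116 87 88



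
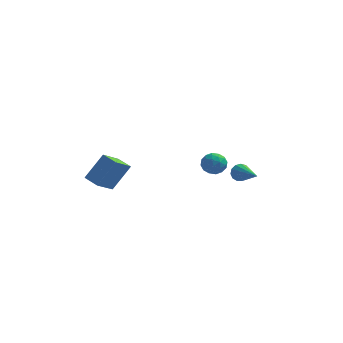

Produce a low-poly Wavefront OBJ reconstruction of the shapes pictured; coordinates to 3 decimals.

v -4.523 -0.482 -3.224
v -5.09 -1.636 -2.324
v -3.666 0.2 -1.808
v -4.234 -0.955 -0.908
v -3.746 -1.025 -3.432
v -4.314 -2.18 -2.532
v -2.89 -0.344 -2.016
v -3.457 -1.498 -1.116
v 2.713 1.054 -2.757
v 3.082 1.13 -3.198
v 3.767 -0.394 -2.123
v 3.192 1.316 -2.953
v 3.149 1.42 -2.646
v 2.968 1.407 -2.375
v 2.706 1.282 -2.224
v 2.446 1.085 -2.243
v 2.271 0.878 -2.426
v 2.236 0.726 -2.713
v 2.353 0.679 -3.015
v 2.584 0.751 -3.235
v 2.856 0.919 -3.303
v 1.358 3.515 -3.56
v 1.771 3.027 -3.135
v 0.349 2.813 -3.385
v 0.762 2.325 -2.96
v 0.61 3.03 -2.696
v 1.234 3.463 -2.804
v 0.886 2.377 -3.716
v 1.51 2.81 -3.824
v 1.479 2.323 -3.232
v 1.309 2.727 -2.601
v 0.811 3.113 -3.919
v 0.641 3.517 -3.288
v 1.654 3.332 -3.363
v 0.466 2.508 -3.157
v 0.377 2.922 -3.002
v 0.62 2.635 -2.752
v 1.338 3.589 -3.168
v 1.58 3.302 -2.919
v 0.897 3.304 -2.661
v 0.54 2.538 -3.601
v 0.782 2.251 -3.352
v 1.5 3.205 -3.768
v 1.743 2.918 -3.518
v 1.223 2.536 -3.859
v 1.725 2.632 -3.17
v 1.131 2.22 -3.067
v 1.204 2.25 -3.511
v 1.571 2.505 -3.575
v 1.624 2.869 -2.8
v 1.031 2.457 -2.697
v 0.941 2.871 -2.541
v 1.308 3.126 -2.605
v 1.453 2.456 -2.856
v 1.089 3.383 -3.823
v 0.496 2.971 -3.72
v 0.812 2.714 -3.915
v 1.179 2.969 -3.979
v 0.989 3.62 -3.453
v 0.395 3.208 -3.35
v 0.549 3.335 -2.945
v 0.916 3.59 -3.009
v 0.667 3.384 -3.664
f 2 4 1
f 5 2 1
f 1 4 3
f 3 5 1
f 2 8 4
f 6 2 5
f 6 8 2
f 4 8 3
f 7 5 3
f 3 8 7
f 7 6 5
f 8 6 7
f 10 9 12
f 10 12 11
f 12 9 13
f 12 13 11
f 13 9 14
f 13 14 11
f 14 9 15
f 14 15 11
f 15 9 16
f 15 16 11
f 16 9 17
f 16 17 11
f 17 9 18
f 17 18 11
f 18 9 19
f 18 19 11
f 19 9 20
f 19 20 11
f 20 9 21
f 20 21 11
f 21 9 10
f 21 10 11
f 22 59 38
f 59 33 62
f 38 62 27
f 59 62 38
f 22 38 34
f 38 27 39
f 34 39 23
f 38 39 34
f 22 34 43
f 34 23 44
f 43 44 29
f 34 44 43
f 22 43 55
f 43 29 58
f 55 58 32
f 43 58 55
f 22 55 59
f 55 32 63
f 59 63 33
f 55 63 59
f 23 39 50
f 39 27 53
f 50 53 31
f 39 53 50
f 27 62 40
f 62 33 61
f 40 61 26
f 62 61 40
f 33 63 60
f 63 32 56
f 60 56 24
f 63 56 60
f 32 58 57
f 58 29 45
f 57 45 28
f 58 45 57
f 29 44 49
f 44 23 46
f 49 46 30
f 44 46 49
f 25 51 37
f 51 31 52
f 37 52 26
f 51 52 37
f 25 37 35
f 37 26 36
f 35 36 24
f 37 36 35
f 25 35 42
f 35 24 41
f 42 41 28
f 35 41 42
f 25 42 47
f 42 28 48
f 47 48 30
f 42 48 47
f 25 47 51
f 47 30 54
f 51 54 31
f 47 54 51
f 26 52 40
f 52 31 53
f 40 53 27
f 52 53 40
f 24 36 60
f 36 26 61
f 60 61 33
f 36 61 60
f 28 41 57
f 41 24 56
f 57 56 32
f 41 56 57
f 30 48 49
f 48 28 45
f 49 45 29
f 48 45 49
f 31 54 50
f 54 30 46
f 50 46 23
f 54 46 50



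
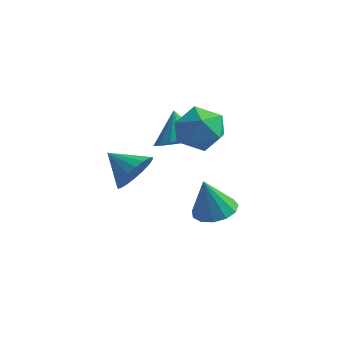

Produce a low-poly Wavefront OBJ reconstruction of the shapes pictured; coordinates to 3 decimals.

v 2.912 1.482 -3.787
v 3.673 0.966 -3.746
v 2.588 1.138 -2.113
v 3.816 1.448 -3.62
v 3.672 1.94 -3.546
v 3.287 2.287 -3.55
v 2.783 2.379 -3.629
v 2.32 2.185 -3.758
v 2.045 1.768 -3.896
v 2.045 1.26 -4
v 2.32 0.823 -4.037
v 2.784 0.594 -3.994
v 3.288 0.648 -3.886
v 0.889 2.462 -1.131
v 1.842 2.831 -0.813
v 0.231 3.078 0.131
v 1.689 3.169 -1.058
v 1.397 3.385 -1.316
v 1.018 3.442 -1.541
v 0.616 3.329 -1.696
v 0.262 3.066 -1.753
v 0.016 2.699 -1.702
v -0.08 2.291 -1.552
v -0.007 1.912 -1.33
v 0.22 1.629 -1.073
v 0.563 1.49 -0.826
v 0.962 1.518 -0.632
v 1.349 1.71 -0.524
v 1.656 2.032 -0.521
v 1.83 2.429 -0.623
v 1.388 -1.859 -0.365
v 1.738 -2.399 0.334
v 0.172 -1.781 0.305
v 1.833 -2.007 0.461
v 1.84 -1.586 0.425
v 1.757 -1.219 0.232
v 1.601 -0.978 -0.079
v 1.403 -0.912 -0.446
v 1.202 -1.034 -0.798
v 1.037 -1.318 -1.063
v 0.942 -1.71 -1.191
v 0.935 -2.131 -1.154
v 1.018 -2.499 -0.962
v 1.174 -2.739 -0.651
v 1.373 -2.805 -0.283
v 1.574 -2.683 0.068
v 2.378 1.891 1.078
v 3.238 1.363 1.551
v 1.882 0.357 0.269
v 2.742 -0.171 0.742
v 1.89 0.179 1.37
v 2.197 1.127 1.869
v 2.923 0.593 -0.049
v 3.23 1.541 0.45
v 3.575 0.561 0.854
v 2.937 0.305 1.731
v 2.183 1.415 0.089
v 1.545 1.159 0.966
f 2 1 4
f 2 4 3
f 4 1 5
f 4 5 3
f 5 1 6
f 5 6 3
f 6 1 7
f 6 7 3
f 7 1 8
f 7 8 3
f 8 1 9
f 8 9 3
f 9 1 10
f 9 10 3
f 10 1 11
f 10 11 3
f 11 1 12
f 11 12 3
f 12 1 13
f 12 13 3
f 13 1 2
f 13 2 3
f 15 14 17
f 15 17 16
f 17 14 18
f 17 18 16
f 18 14 19
f 18 19 16
f 19 14 20
f 19 20 16
f 20 14 21
f 20 21 16
f 21 14 22
f 21 22 16
f 22 14 23
f 22 23 16
f 23 14 24
f 23 24 16
f 24 14 25
f 24 25 16
f 25 14 26
f 25 26 16
f 26 14 27
f 26 27 16
f 27 14 28
f 27 28 16
f 28 14 29
f 28 29 16
f 29 14 30
f 29 30 16
f 30 14 15
f 30 15 16
f 32 31 34
f 32 34 33
f 34 31 35
f 34 35 33
f 35 31 36
f 35 36 33
f 36 31 37
f 36 37 33
f 37 31 38
f 37 38 33
f 38 31 39
f 38 39 33
f 39 31 40
f 39 40 33
f 40 31 41
f 40 41 33
f 41 31 42
f 41 42 33
f 42 31 43
f 42 43 33
f 43 31 44
f 43 44 33
f 44 31 45
f 44 45 33
f 45 31 46
f 45 46 33
f 46 31 32
f 46 32 33
f 47 58 52
f 47 52 48
f 47 48 54
f 47 54 57
f 47 57 58
f 48 52 56
f 52 58 51
f 58 57 49
f 57 54 53
f 54 48 55
f 50 56 51
f 50 51 49
f 50 49 53
f 50 53 55
f 50 55 56
f 51 56 52
f 49 51 58
f 53 49 57
f 55 53 54
f 56 55 48



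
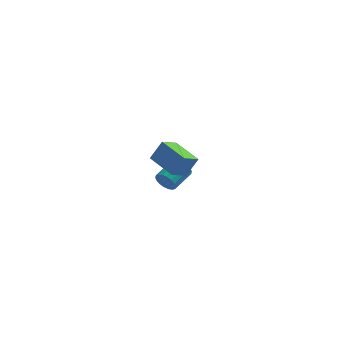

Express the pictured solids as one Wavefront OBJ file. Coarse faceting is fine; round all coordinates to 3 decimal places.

v -0.878 2.739 -3.9
v -0.562 2.709 -4.374
v 0.074 3.711 -4.013
v -0.242 3.741 -3.54
v -0.755 2.857 -4.444
v -0.119 3.859 -4.084
v -0.973 2.982 -4.407
v -0.337 3.984 -4.046
v -1.172 3.059 -4.27
v -0.536 4.06 -3.909
v -1.312 3.072 -4.059
v -0.677 4.074 -3.698
v -1.367 3.02 -3.817
v -0.731 4.021 -3.456
v -1.325 2.912 -3.591
v -0.689 3.913 -3.231
v -1.194 2.769 -3.427
v -0.558 3.771 -3.066
v -1.001 2.621 -3.356
v -0.365 3.623 -2.996
v -0.783 2.496 -3.394
v -0.147 3.498 -3.033
v -0.584 2.42 -3.531
v 0.052 3.421 -3.17
v -0.443 2.406 -3.742
v 0.192 3.408 -3.381
v -0.389 2.459 -3.984
v 0.247 3.46 -3.623
v -0.431 2.567 -4.209
v 0.205 3.568 -3.849
v -0.051 -3.179 0.685
v 0.437 -2.948 1.562
v -1.06 -2.182 0.984
v -0.573 -1.952 1.862
v 0.473 -2.508 0.218
v 0.96 -2.278 1.096
v -0.537 -1.512 0.518
v -0.049 -1.281 1.395
f 2 1 5
f 2 5 3
f 3 5 6
f 3 6 4
f 5 1 7
f 5 7 6
f 6 7 8
f 6 8 4
f 7 1 9
f 7 9 8
f 8 9 10
f 8 10 4
f 9 1 11
f 9 11 10
f 10 11 12
f 10 12 4
f 11 1 13
f 11 13 12
f 12 13 14
f 12 14 4
f 13 1 15
f 13 15 14
f 14 15 16
f 14 16 4
f 15 1 17
f 15 17 16
f 16 17 18
f 16 18 4
f 17 1 19
f 17 19 18
f 18 19 20
f 18 20 4
f 19 1 21
f 19 21 20
f 20 21 22
f 20 22 4
f 21 1 23
f 21 23 22
f 22 23 24
f 22 24 4
f 23 1 25
f 23 25 24
f 24 25 26
f 24 26 4
f 25 1 27
f 25 27 26
f 26 27 28
f 26 28 4
f 27 1 29
f 27 29 28
f 28 29 30
f 28 30 4
f 29 1 2
f 29 2 30
f 30 2 3
f 30 3 4
f 32 34 31
f 35 32 31
f 31 34 33
f 33 35 31
f 32 38 34
f 36 32 35
f 36 38 32
f 34 38 33
f 37 35 33
f 33 38 37
f 37 36 35
f 38 36 37



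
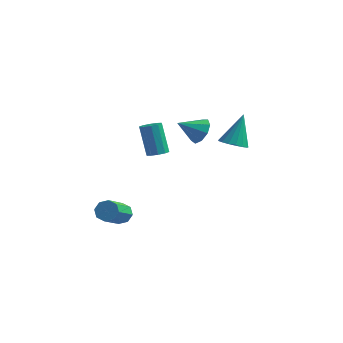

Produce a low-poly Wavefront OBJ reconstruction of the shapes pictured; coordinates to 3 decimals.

v 0.822 2.171 -0.682
v 1.464 1.774 -0.529
v 0.998 3.089 0.962
v 1.585 2.072 -0.708
v 1.532 2.393 -0.881
v 1.316 2.663 -1.009
v 0.987 2.82 -1.062
v 0.62 2.829 -1.027
v 0.299 2.687 -0.913
v 0.099 2.427 -0.747
v 0.064 2.108 -0.565
v 0.202 1.804 -0.41
v 0.483 1.584 -0.317
v 0.841 1.498 -0.308
v 1.195 1.567 -0.384
v -1.628 -1.39 0.057
v -1.242 -0.971 0.072
v -1.826 -0.491 1.639
v -2.212 -0.91 1.623
v -1.535 -0.844 -0.076
v -2.12 -0.363 1.491
v -1.864 -0.925 -0.174
v -2.448 -0.445 1.393
v -2.102 -1.184 -0.183
v -2.687 -0.704 1.384
v -2.159 -1.522 -0.101
v -2.744 -1.042 1.466
v -2.014 -1.809 0.041
v -2.598 -1.329 1.608
v -1.72 -1.937 0.189
v -2.305 -1.456 1.756
v -1.392 -1.855 0.287
v -1.976 -1.375 1.854
v -1.153 -1.596 0.296
v -1.738 -1.116 1.863
v -1.096 -1.258 0.214
v -1.681 -0.778 1.781
v -1.142 2.754 -0.543
v -0.552 2.248 -0.283
v -2.078 2.046 0.203
v -0.601 2.682 0.069
v -0.903 3.15 0.134
v -1.317 3.433 -0.117
v -1.65 3.398 -0.567
v -1.745 3.062 -1.006
v -1.558 2.582 -1.228
v -1.177 2.183 -1.13
v -0.78 2.05 -0.756
v -3.025 -2.675 -3.769
v -2.632 -2.389 -3.384
v -2.621 -3.959 -2.227
v -3.015 -4.245 -2.611
v -3.086 -2.309 -3.272
v -3.075 -3.879 -2.115
v -3.505 -2.444 -3.45
v -3.494 -4.014 -2.293
v -3.642 -2.714 -3.815
v -3.632 -4.284 -2.658
v -3.419 -2.961 -4.153
v -3.408 -4.531 -2.996
v -2.965 -3.041 -4.265
v -2.954 -4.611 -3.108
v -2.546 -2.906 -4.087
v -2.535 -4.476 -2.93
v -2.408 -2.636 -3.722
v -2.398 -4.206 -2.565
f 2 1 4
f 2 4 3
f 4 1 5
f 4 5 3
f 5 1 6
f 5 6 3
f 6 1 7
f 6 7 3
f 7 1 8
f 7 8 3
f 8 1 9
f 8 9 3
f 9 1 10
f 9 10 3
f 10 1 11
f 10 11 3
f 11 1 12
f 11 12 3
f 12 1 13
f 12 13 3
f 13 1 14
f 13 14 3
f 14 1 15
f 14 15 3
f 15 1 2
f 15 2 3
f 17 16 20
f 17 20 18
f 18 20 21
f 18 21 19
f 20 16 22
f 20 22 21
f 21 22 23
f 21 23 19
f 22 16 24
f 22 24 23
f 23 24 25
f 23 25 19
f 24 16 26
f 24 26 25
f 25 26 27
f 25 27 19
f 26 16 28
f 26 28 27
f 27 28 29
f 27 29 19
f 28 16 30
f 28 30 29
f 29 30 31
f 29 31 19
f 30 16 32
f 30 32 31
f 31 32 33
f 31 33 19
f 32 16 34
f 32 34 33
f 33 34 35
f 33 35 19
f 34 16 36
f 34 36 35
f 35 36 37
f 35 37 19
f 36 16 17
f 36 17 37
f 37 17 18
f 37 18 19
f 39 38 41
f 39 41 40
f 41 38 42
f 41 42 40
f 42 38 43
f 42 43 40
f 43 38 44
f 43 44 40
f 44 38 45
f 44 45 40
f 45 38 46
f 45 46 40
f 46 38 47
f 46 47 40
f 47 38 48
f 47 48 40
f 48 38 39
f 48 39 40
f 50 49 53
f 50 53 51
f 51 53 54
f 51 54 52
f 53 49 55
f 53 55 54
f 54 55 56
f 54 56 52
f 55 49 57
f 55 57 56
f 56 57 58
f 56 58 52
f 57 49 59
f 57 59 58
f 58 59 60
f 58 60 52
f 59 49 61
f 59 61 60
f 60 61 62
f 60 62 52
f 61 49 63
f 61 63 62
f 62 63 64
f 62 64 52
f 63 49 65
f 63 65 64
f 64 65 66
f 64 66 52
f 65 49 50
f 65 50 66
f 66 50 51
f 66 51 52



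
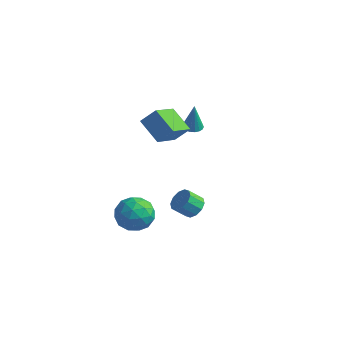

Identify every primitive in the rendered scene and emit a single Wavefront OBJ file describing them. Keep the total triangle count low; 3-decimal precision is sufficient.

v 3.932 -2.329 -1.522
v 4.487 -2.189 -1.023
v 3.964 -2.77 -0.278
v 3.408 -2.911 -0.778
v 4.166 -1.849 -0.983
v 3.643 -2.43 -0.238
v 3.756 -1.692 -1.148
v 3.233 -2.273 -0.404
v 3.413 -1.778 -1.457
v 2.889 -2.359 -0.712
v 3.268 -2.075 -1.791
v 2.744 -2.656 -1.046
v 3.376 -2.47 -2.022
v 2.853 -3.051 -1.277
v 3.697 -2.81 -2.062
v 3.174 -3.391 -1.317
v 4.107 -2.967 -1.896
v 3.584 -3.548 -1.152
v 4.451 -2.881 -1.588
v 3.927 -3.462 -0.843
v 4.596 -2.584 -1.254
v 4.072 -3.165 -0.509
v 0.063 -3.986 -2.652
v 0.41 -3.457 -1.634
v 1.89 -4.543 -2.986
v 2.237 -4.014 -1.968
v 1.552 -4.997 -1.93
v 0.422 -4.652 -1.723
v 1.878 -3.348 -2.897
v 0.748 -3.003 -2.69
v 1.532 -3.063 -1.785
v 1.33 -4.082 -1.187
v 0.97 -3.918 -3.433
v 0.768 -4.937 -2.835
v 0.076 -3.672 -2.113
v 2.224 -4.328 -2.507
v 1.821 -4.905 -2.484
v 2.025 -4.594 -1.886
v 0.083 -4.375 -2.166
v 0.287 -4.064 -1.567
v 0.958 -4.969 -1.742
v 2.013 -3.936 -3.053
v 2.217 -3.625 -2.454
v 0.275 -3.406 -2.734
v 0.479 -3.095 -2.136
v 1.342 -3.031 -2.878
v 0.94 -3.13 -1.604
v 2.014 -3.458 -1.801
v 1.802 -3.066 -2.346
v 1.138 -2.863 -2.225
v 0.821 -3.729 -1.253
v 1.895 -4.057 -1.449
v 1.492 -4.634 -1.427
v 0.828 -4.432 -1.305
v 1.481 -3.497 -1.342
v 0.405 -3.943 -3.171
v 1.479 -4.271 -3.367
v 1.472 -3.568 -3.315
v 0.808 -3.366 -3.193
v 0.286 -4.542 -2.819
v 1.36 -4.87 -3.016
v 1.162 -5.137 -2.395
v 0.498 -4.934 -2.274
v 0.819 -4.503 -3.278
v -0.33 3.48 -0.026
v 0.123 3.061 -0.084
v -0.17 3.4 1.806
v 0.26 3.3 -0.085
v 0.28 3.575 -0.075
v 0.18 3.831 -0.055
v -0.022 4.018 -0.029
v -0.284 4.098 -0.002
v -0.556 4.056 0.02
v -0.783 3.9 0.033
v -0.92 3.661 0.034
v -0.941 3.386 0.024
v -0.84 3.129 0.004
v -0.639 2.943 -0.022
v -0.376 2.863 -0.049
v -0.104 2.905 -0.071
v -1.812 2.122 0.755
v -1.62 0.22 1.739
v -1.111 2.646 1.633
v -0.919 0.744 2.617
v -0.361 1.776 -0.197
v -0.169 -0.126 0.787
v 0.34 2.3 0.681
v 0.532 0.398 1.665
f 2 1 5
f 2 5 3
f 3 5 6
f 3 6 4
f 5 1 7
f 5 7 6
f 6 7 8
f 6 8 4
f 7 1 9
f 7 9 8
f 8 9 10
f 8 10 4
f 9 1 11
f 9 11 10
f 10 11 12
f 10 12 4
f 11 1 13
f 11 13 12
f 12 13 14
f 12 14 4
f 13 1 15
f 13 15 14
f 14 15 16
f 14 16 4
f 15 1 17
f 15 17 16
f 16 17 18
f 16 18 4
f 17 1 19
f 17 19 18
f 18 19 20
f 18 20 4
f 19 1 21
f 19 21 20
f 20 21 22
f 20 22 4
f 21 1 2
f 21 2 22
f 22 2 3
f 22 3 4
f 23 60 39
f 60 34 63
f 39 63 28
f 60 63 39
f 23 39 35
f 39 28 40
f 35 40 24
f 39 40 35
f 23 35 44
f 35 24 45
f 44 45 30
f 35 45 44
f 23 44 56
f 44 30 59
f 56 59 33
f 44 59 56
f 23 56 60
f 56 33 64
f 60 64 34
f 56 64 60
f 24 40 51
f 40 28 54
f 51 54 32
f 40 54 51
f 28 63 41
f 63 34 62
f 41 62 27
f 63 62 41
f 34 64 61
f 64 33 57
f 61 57 25
f 64 57 61
f 33 59 58
f 59 30 46
f 58 46 29
f 59 46 58
f 30 45 50
f 45 24 47
f 50 47 31
f 45 47 50
f 26 52 38
f 52 32 53
f 38 53 27
f 52 53 38
f 26 38 36
f 38 27 37
f 36 37 25
f 38 37 36
f 26 36 43
f 36 25 42
f 43 42 29
f 36 42 43
f 26 43 48
f 43 29 49
f 48 49 31
f 43 49 48
f 26 48 52
f 48 31 55
f 52 55 32
f 48 55 52
f 27 53 41
f 53 32 54
f 41 54 28
f 53 54 41
f 25 37 61
f 37 27 62
f 61 62 34
f 37 62 61
f 29 42 58
f 42 25 57
f 58 57 33
f 42 57 58
f 31 49 50
f 49 29 46
f 50 46 30
f 49 46 50
f 32 55 51
f 55 31 47
f 51 47 24
f 55 47 51
f 66 65 68
f 66 68 67
f 68 65 69
f 68 69 67
f 69 65 70
f 69 70 67
f 70 65 71
f 70 71 67
f 71 65 72
f 71 72 67
f 72 65 73
f 72 73 67
f 73 65 74
f 73 74 67
f 74 65 75
f 74 75 67
f 75 65 76
f 75 76 67
f 76 65 77
f 76 77 67
f 77 65 78
f 77 78 67
f 78 65 79
f 78 79 67
f 79 65 80
f 79 80 67
f 80 65 66
f 80 66 67
f 82 84 81
f 85 82 81
f 81 84 83
f 83 85 81
f 82 88 84
f 86 82 85
f 86 88 82
f 84 88 83
f 87 85 83
f 83 88 87
f 87 86 85
f 88 86 87



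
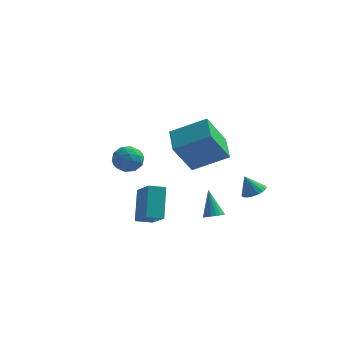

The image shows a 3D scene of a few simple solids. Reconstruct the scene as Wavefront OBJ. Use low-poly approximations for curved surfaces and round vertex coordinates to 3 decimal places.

v -3.55 1.087 -0.592
v -2.934 0.54 -0.911
v -4.006 0.06 0.291
v -3.39 -0.487 -0.028
v -3.152 0.208 0.462
v -2.87 0.843 -0.084
v -4.07 -0.243 -0.536
v -3.788 0.392 -1.082
v -3.256 -0.282 -0.876
v -2.688 -0.004 -0.259
v -4.252 0.604 -0.361
v -3.684 0.882 0.256
v -3.202 0.904 -0.829
v -3.738 -0.304 0.209
v -3.598 0.105 0.497
v -3.236 -0.217 0.31
v -3.164 1.082 -0.343
v -2.802 0.76 -0.53
v -2.931 0.565 0.277
v -4.138 -0.16 -0.09
v -3.776 -0.482 -0.277
v -3.704 0.817 -0.93
v -3.342 0.495 -1.117
v -4.009 0.035 -0.897
v -3.029 0.099 -0.996
v -3.297 -0.505 -0.477
v -3.697 -0.361 -0.776
v -3.531 0.012 -1.097
v -2.696 0.262 -0.633
v -2.964 -0.341 -0.114
v -2.824 0.067 0.174
v -2.658 0.44 -0.147
v -2.885 -0.221 -0.613
v -3.976 0.941 -0.506
v -4.244 0.338 0.013
v -4.282 0.16 -0.473
v -4.116 0.533 -0.794
v -3.643 1.105 -0.143
v -3.911 0.501 0.376
v -3.409 0.588 0.477
v -3.243 0.961 0.156
v -4.055 0.821 -0.007
v 1.881 -2.59 -2.145
v 2.286 -2.233 -2.173
v 1.399 -1.93 -0.735
v 2.107 -2.12 -2.287
v 1.884 -2.1 -2.373
v 1.66 -2.177 -2.414
v 1.48 -2.336 -2.401
v 1.379 -2.545 -2.338
v 1.378 -2.763 -2.237
v 1.477 -2.946 -2.117
v 1.656 -3.059 -2.003
v 1.879 -3.079 -1.917
v 2.103 -3.002 -1.876
v 2.283 -2.844 -1.889
v 2.384 -2.635 -1.952
v 2.385 -2.417 -2.054
v -0.706 -5.27 -1.268
v -0.958 -4.125 0.264
v -1.631 -4.186 -2.231
v -1.884 -3.04 -0.699
v 0.044 -4.82 -1.481
v -0.209 -3.674 0.051
v -0.882 -3.735 -2.444
v -1.134 -2.59 -0.912
v 0.649 -2.215 0.663
v -0.054 -3.127 2.395
v 0.054 -0.815 1.159
v -0.65 -1.727 2.891
v 2.43 -1.793 1.609
v 1.726 -2.705 3.341
v 1.834 -0.393 2.105
v 1.131 -1.305 3.837
v 3.268 -0.264 -1.36
v 3.817 -0.596 -1.134
v 2.792 -0.356 -0.34
v 3.884 -0.307 -1.077
v 3.83 -0.009 -1.076
v 3.665 0.238 -1.131
v 3.42 0.386 -1.231
v 3.146 0.405 -1.358
v 2.896 0.291 -1.484
v 2.719 0.067 -1.587
v 2.651 -0.222 -1.644
v 2.706 -0.52 -1.645
v 2.871 -0.767 -1.59
v 3.115 -0.914 -1.49
v 3.39 -0.933 -1.363
v 3.64 -0.82 -1.237
f 1 38 17
f 38 12 41
f 17 41 6
f 38 41 17
f 1 17 13
f 17 6 18
f 13 18 2
f 17 18 13
f 1 13 22
f 13 2 23
f 22 23 8
f 13 23 22
f 1 22 34
f 22 8 37
f 34 37 11
f 22 37 34
f 1 34 38
f 34 11 42
f 38 42 12
f 34 42 38
f 2 18 29
f 18 6 32
f 29 32 10
f 18 32 29
f 6 41 19
f 41 12 40
f 19 40 5
f 41 40 19
f 12 42 39
f 42 11 35
f 39 35 3
f 42 35 39
f 11 37 36
f 37 8 24
f 36 24 7
f 37 24 36
f 8 23 28
f 23 2 25
f 28 25 9
f 23 25 28
f 4 30 16
f 30 10 31
f 16 31 5
f 30 31 16
f 4 16 14
f 16 5 15
f 14 15 3
f 16 15 14
f 4 14 21
f 14 3 20
f 21 20 7
f 14 20 21
f 4 21 26
f 21 7 27
f 26 27 9
f 21 27 26
f 4 26 30
f 26 9 33
f 30 33 10
f 26 33 30
f 5 31 19
f 31 10 32
f 19 32 6
f 31 32 19
f 3 15 39
f 15 5 40
f 39 40 12
f 15 40 39
f 7 20 36
f 20 3 35
f 36 35 11
f 20 35 36
f 9 27 28
f 27 7 24
f 28 24 8
f 27 24 28
f 10 33 29
f 33 9 25
f 29 25 2
f 33 25 29
f 44 43 46
f 44 46 45
f 46 43 47
f 46 47 45
f 47 43 48
f 47 48 45
f 48 43 49
f 48 49 45
f 49 43 50
f 49 50 45
f 50 43 51
f 50 51 45
f 51 43 52
f 51 52 45
f 52 43 53
f 52 53 45
f 53 43 54
f 53 54 45
f 54 43 55
f 54 55 45
f 55 43 56
f 55 56 45
f 56 43 57
f 56 57 45
f 57 43 58
f 57 58 45
f 58 43 44
f 58 44 45
f 60 62 59
f 63 60 59
f 59 62 61
f 61 63 59
f 60 66 62
f 64 60 63
f 64 66 60
f 62 66 61
f 65 63 61
f 61 66 65
f 65 64 63
f 66 64 65
f 68 70 67
f 71 68 67
f 67 70 69
f 69 71 67
f 68 74 70
f 72 68 71
f 72 74 68
f 70 74 69
f 73 71 69
f 69 74 73
f 73 72 71
f 74 72 73
f 76 75 78
f 76 78 77
f 78 75 79
f 78 79 77
f 79 75 80
f 79 80 77
f 80 75 81
f 80 81 77
f 81 75 82
f 81 82 77
f 82 75 83
f 82 83 77
f 83 75 84
f 83 84 77
f 84 75 85
f 84 85 77
f 85 75 86
f 85 86 77
f 86 75 87
f 86 87 77
f 87 75 88
f 87 88 77
f 88 75 89
f 88 89 77
f 89 75 90
f 89 90 77
f 90 75 76
f 90 76 77



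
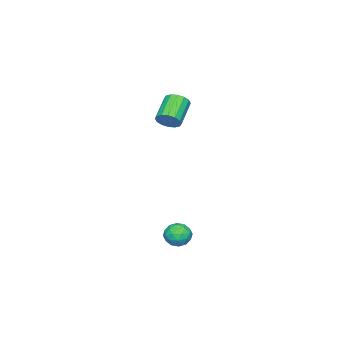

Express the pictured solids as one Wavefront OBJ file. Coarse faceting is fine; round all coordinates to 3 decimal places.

v -2.326 -1.974 2.135
v -1.95 -2.11 2.648
v -3.197 -2.362 3.497
v -3.574 -2.226 2.985
v -2.005 -1.778 2.665
v -3.252 -2.03 3.515
v -2.146 -1.499 2.541
v -3.393 -1.751 3.39
v -2.335 -1.347 2.308
v -3.583 -1.599 3.157
v -2.522 -1.364 2.029
v -3.77 -1.615 2.878
v -2.657 -1.543 1.778
v -3.904 -1.795 2.627
v -2.703 -1.838 1.623
v -3.95 -2.09 2.472
v -2.648 -2.17 1.605
v -3.895 -2.422 2.455
v -2.507 -2.449 1.73
v -3.754 -2.701 2.579
v -2.317 -2.601 1.963
v -3.565 -2.853 2.812
v -2.13 -2.585 2.242
v -3.378 -2.836 3.091
v -1.996 -2.405 2.493
v -3.243 -2.657 3.342
v 3.33 2.342 -2.069
v 3.689 1.762 -2.118
v 2.391 1.758 -2.042
v 2.75 1.178 -2.091
v 2.782 1.553 -1.52
v 3.362 1.914 -1.537
v 2.718 1.606 -2.623
v 3.298 1.967 -2.64
v 3.311 1.308 -2.461
v 3.35 1.275 -1.779
v 2.73 2.245 -2.381
v 2.769 2.212 -1.699
v 3.592 2.103 -2.096
v 2.488 1.417 -2.064
v 2.507 1.637 -1.729
v 2.718 1.296 -1.758
v 3.4 2.192 -1.754
v 3.611 1.852 -1.783
v 3.078 1.728 -1.432
v 2.469 1.668 -2.377
v 2.68 1.328 -2.406
v 3.362 2.224 -2.402
v 3.573 1.883 -2.431
v 3.002 1.792 -2.728
v 3.58 1.496 -2.326
v 3.029 1.152 -2.31
v 3.01 1.404 -2.623
v 3.351 1.616 -2.633
v 3.604 1.476 -1.925
v 3.052 1.133 -1.91
v 3.071 1.353 -1.574
v 3.412 1.565 -1.584
v 3.382 1.209 -2.127
v 3.028 2.387 -2.25
v 2.476 2.044 -2.235
v 2.668 1.955 -2.576
v 3.009 2.167 -2.586
v 3.051 2.368 -1.85
v 2.5 2.024 -1.834
v 2.729 1.904 -1.527
v 3.07 2.116 -1.537
v 2.698 2.311 -2.033
f 2 1 5
f 2 5 3
f 3 5 6
f 3 6 4
f 5 1 7
f 5 7 6
f 6 7 8
f 6 8 4
f 7 1 9
f 7 9 8
f 8 9 10
f 8 10 4
f 9 1 11
f 9 11 10
f 10 11 12
f 10 12 4
f 11 1 13
f 11 13 12
f 12 13 14
f 12 14 4
f 13 1 15
f 13 15 14
f 14 15 16
f 14 16 4
f 15 1 17
f 15 17 16
f 16 17 18
f 16 18 4
f 17 1 19
f 17 19 18
f 18 19 20
f 18 20 4
f 19 1 21
f 19 21 20
f 20 21 22
f 20 22 4
f 21 1 23
f 21 23 22
f 22 23 24
f 22 24 4
f 23 1 25
f 23 25 24
f 24 25 26
f 24 26 4
f 25 1 2
f 25 2 26
f 26 2 3
f 26 3 4
f 27 64 43
f 64 38 67
f 43 67 32
f 64 67 43
f 27 43 39
f 43 32 44
f 39 44 28
f 43 44 39
f 27 39 48
f 39 28 49
f 48 49 34
f 39 49 48
f 27 48 60
f 48 34 63
f 60 63 37
f 48 63 60
f 27 60 64
f 60 37 68
f 64 68 38
f 60 68 64
f 28 44 55
f 44 32 58
f 55 58 36
f 44 58 55
f 32 67 45
f 67 38 66
f 45 66 31
f 67 66 45
f 38 68 65
f 68 37 61
f 65 61 29
f 68 61 65
f 37 63 62
f 63 34 50
f 62 50 33
f 63 50 62
f 34 49 54
f 49 28 51
f 54 51 35
f 49 51 54
f 30 56 42
f 56 36 57
f 42 57 31
f 56 57 42
f 30 42 40
f 42 31 41
f 40 41 29
f 42 41 40
f 30 40 47
f 40 29 46
f 47 46 33
f 40 46 47
f 30 47 52
f 47 33 53
f 52 53 35
f 47 53 52
f 30 52 56
f 52 35 59
f 56 59 36
f 52 59 56
f 31 57 45
f 57 36 58
f 45 58 32
f 57 58 45
f 29 41 65
f 41 31 66
f 65 66 38
f 41 66 65
f 33 46 62
f 46 29 61
f 62 61 37
f 46 61 62
f 35 53 54
f 53 33 50
f 54 50 34
f 53 50 54
f 36 59 55
f 59 35 51
f 55 51 28
f 59 51 55



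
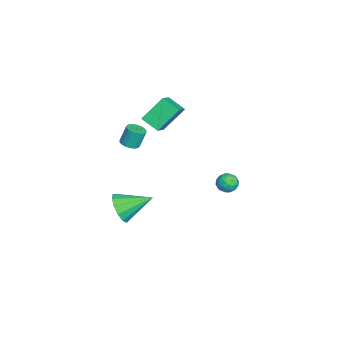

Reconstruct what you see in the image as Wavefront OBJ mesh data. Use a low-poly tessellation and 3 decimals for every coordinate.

v 0.922 -1.617 2.202
v 1.45 -1.808 2.346
v 1.286 -1.435 3.442
v 0.758 -1.243 3.298
v 1.496 -1.566 2.27
v 1.332 -1.192 3.367
v 1.427 -1.333 2.181
v 1.264 -0.96 3.277
v 1.259 -1.157 2.096
v 1.096 -0.784 3.192
v 1.024 -1.072 2.031
v 0.861 -0.698 3.128
v 0.769 -1.094 2.001
v 0.605 -0.721 3.098
v 0.544 -1.221 2.01
v 0.38 -0.847 3.107
v 0.394 -1.425 2.058
v 0.23 -1.052 3.154
v 0.348 -1.668 2.133
v 0.184 -1.294 3.23
v 0.416 -1.9 2.223
v 0.253 -1.527 3.319
v 0.584 -2.076 2.308
v 0.421 -1.703 3.404
v 0.819 -2.162 2.372
v 0.656 -1.788 3.469
v 1.075 -2.139 2.402
v 0.911 -1.766 3.499
v 1.3 -2.013 2.393
v 1.136 -1.639 3.49
v 0.196 -2.248 -3.887
v 0.87 -1.853 -4.605
v 0.064 -0.432 -3.013
v 0.322 -1.784 -4.832
v -0.266 -1.861 -4.76
v -0.707 -2.062 -4.41
v -0.861 -2.321 -3.895
v -0.68 -2.558 -3.377
v -0.22 -2.696 -3.022
v 0.371 -2.691 -2.941
v 0.908 -2.546 -3.161
v 1.218 -2.307 -3.611
v 1.204 -2.048 -4.149
v -4.411 -1.003 0.502
v -5.055 0.187 1.85
v -3.842 -0.048 -0.069
v -4.486 1.142 1.279
v -3.134 -1.262 1.341
v -3.778 -0.072 2.689
v -2.565 -0.307 0.77
v -3.209 0.883 2.118
v 3.501 4.111 0.761
v 4.128 3.923 0.862
v 3.212 3.637 1.678
v 3.839 3.449 1.779
v 3.675 4.089 1.819
v 3.854 4.382 1.252
v 3.486 3.178 1.288
v 3.665 3.471 0.721
v 4.119 3.346 1.187
v 4.236 3.909 1.515
v 3.104 3.651 1.025
v 3.221 4.214 1.353
v 3.84 4.059 0.731
v 3.5 3.501 1.809
v 3.404 3.878 1.833
v 3.772 3.767 1.891
v 3.679 4.329 0.961
v 4.047 4.218 1.019
v 3.781 4.316 1.582
v 3.293 3.342 1.521
v 3.661 3.231 1.579
v 3.568 3.793 0.649
v 3.936 3.682 0.707
v 3.559 3.244 0.958
v 4.203 3.609 0.981
v 4.033 3.33 1.52
v 3.826 3.171 1.232
v 3.931 3.343 0.899
v 4.272 3.94 1.174
v 4.102 3.661 1.713
v 4.006 4.038 1.737
v 4.111 4.21 1.404
v 4.266 3.601 1.365
v 3.238 3.899 0.827
v 3.068 3.62 1.366
v 3.229 3.35 1.136
v 3.334 3.522 0.803
v 3.307 4.23 1.02
v 3.137 3.951 1.559
v 3.409 4.217 1.641
v 3.514 4.389 1.308
v 3.074 3.959 1.175
f 2 1 5
f 2 5 3
f 3 5 6
f 3 6 4
f 5 1 7
f 5 7 6
f 6 7 8
f 6 8 4
f 7 1 9
f 7 9 8
f 8 9 10
f 8 10 4
f 9 1 11
f 9 11 10
f 10 11 12
f 10 12 4
f 11 1 13
f 11 13 12
f 12 13 14
f 12 14 4
f 13 1 15
f 13 15 14
f 14 15 16
f 14 16 4
f 15 1 17
f 15 17 16
f 16 17 18
f 16 18 4
f 17 1 19
f 17 19 18
f 18 19 20
f 18 20 4
f 19 1 21
f 19 21 20
f 20 21 22
f 20 22 4
f 21 1 23
f 21 23 22
f 22 23 24
f 22 24 4
f 23 1 25
f 23 25 24
f 24 25 26
f 24 26 4
f 25 1 27
f 25 27 26
f 26 27 28
f 26 28 4
f 27 1 29
f 27 29 28
f 28 29 30
f 28 30 4
f 29 1 2
f 29 2 30
f 30 2 3
f 30 3 4
f 32 31 34
f 32 34 33
f 34 31 35
f 34 35 33
f 35 31 36
f 35 36 33
f 36 31 37
f 36 37 33
f 37 31 38
f 37 38 33
f 38 31 39
f 38 39 33
f 39 31 40
f 39 40 33
f 40 31 41
f 40 41 33
f 41 31 42
f 41 42 33
f 42 31 43
f 42 43 33
f 43 31 32
f 43 32 33
f 45 47 44
f 48 45 44
f 44 47 46
f 46 48 44
f 45 51 47
f 49 45 48
f 49 51 45
f 47 51 46
f 50 48 46
f 46 51 50
f 50 49 48
f 51 49 50
f 52 89 68
f 89 63 92
f 68 92 57
f 89 92 68
f 52 68 64
f 68 57 69
f 64 69 53
f 68 69 64
f 52 64 73
f 64 53 74
f 73 74 59
f 64 74 73
f 52 73 85
f 73 59 88
f 85 88 62
f 73 88 85
f 52 85 89
f 85 62 93
f 89 93 63
f 85 93 89
f 53 69 80
f 69 57 83
f 80 83 61
f 69 83 80
f 57 92 70
f 92 63 91
f 70 91 56
f 92 91 70
f 63 93 90
f 93 62 86
f 90 86 54
f 93 86 90
f 62 88 87
f 88 59 75
f 87 75 58
f 88 75 87
f 59 74 79
f 74 53 76
f 79 76 60
f 74 76 79
f 55 81 67
f 81 61 82
f 67 82 56
f 81 82 67
f 55 67 65
f 67 56 66
f 65 66 54
f 67 66 65
f 55 65 72
f 65 54 71
f 72 71 58
f 65 71 72
f 55 72 77
f 72 58 78
f 77 78 60
f 72 78 77
f 55 77 81
f 77 60 84
f 81 84 61
f 77 84 81
f 56 82 70
f 82 61 83
f 70 83 57
f 82 83 70
f 54 66 90
f 66 56 91
f 90 91 63
f 66 91 90
f 58 71 87
f 71 54 86
f 87 86 62
f 71 86 87
f 60 78 79
f 78 58 75
f 79 75 59
f 78 75 79
f 61 84 80
f 84 60 76
f 80 76 53
f 84 76 80



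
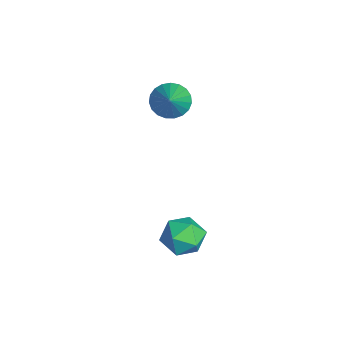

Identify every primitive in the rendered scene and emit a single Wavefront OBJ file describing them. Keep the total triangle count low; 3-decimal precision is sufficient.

v 2.222 0.091 -3.179
v 2.596 -0.359 -4.04
v 1.784 -1.421 -2.58
v 2.158 -1.871 -3.441
v 2.81 -1.43 -2.758
v 3.08 -0.496 -3.129
v 1.3 -1.284 -3.491
v 1.57 -0.35 -3.862
v 2.026 -1.209 -4.233
v 2.959 -1.299 -3.78
v 1.421 -0.481 -2.84
v 2.354 -0.571 -2.387
v -3.261 -0.462 0.756
v -2.813 0.252 0.412
v -1.879 -0.738 1.984
v -3.022 0.413 0.683
v -3.272 0.423 0.967
v -3.52 0.28 1.214
v -3.724 0.009 1.382
v -3.847 -0.344 1.442
v -3.869 -0.717 1.383
v -3.786 -1.046 1.215
v -3.613 -1.274 0.968
v -3.378 -1.361 0.684
v -3.123 -1.293 0.413
v -2.892 -1.082 0.201
v -2.725 -0.763 0.085
v -2.651 -0.392 0.085
v -2.682 -0.033 0.2
f 1 12 6
f 1 6 2
f 1 2 8
f 1 8 11
f 1 11 12
f 2 6 10
f 6 12 5
f 12 11 3
f 11 8 7
f 8 2 9
f 4 10 5
f 4 5 3
f 4 3 7
f 4 7 9
f 4 9 10
f 5 10 6
f 3 5 12
f 7 3 11
f 9 7 8
f 10 9 2
f 14 13 16
f 14 16 15
f 16 13 17
f 16 17 15
f 17 13 18
f 17 18 15
f 18 13 19
f 18 19 15
f 19 13 20
f 19 20 15
f 20 13 21
f 20 21 15
f 21 13 22
f 21 22 15
f 22 13 23
f 22 23 15
f 23 13 24
f 23 24 15
f 24 13 25
f 24 25 15
f 25 13 26
f 25 26 15
f 26 13 27
f 26 27 15
f 27 13 28
f 27 28 15
f 28 13 29
f 28 29 15
f 29 13 14
f 29 14 15

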